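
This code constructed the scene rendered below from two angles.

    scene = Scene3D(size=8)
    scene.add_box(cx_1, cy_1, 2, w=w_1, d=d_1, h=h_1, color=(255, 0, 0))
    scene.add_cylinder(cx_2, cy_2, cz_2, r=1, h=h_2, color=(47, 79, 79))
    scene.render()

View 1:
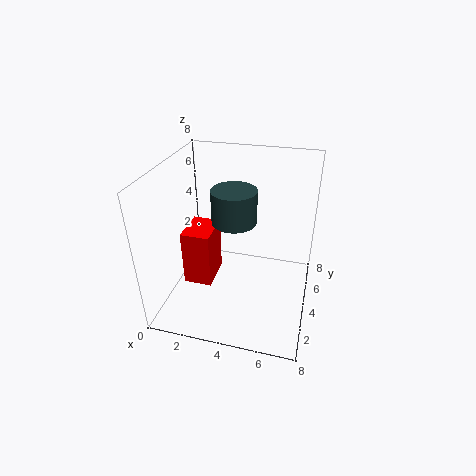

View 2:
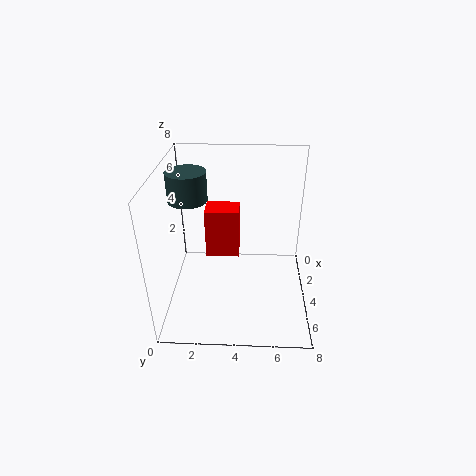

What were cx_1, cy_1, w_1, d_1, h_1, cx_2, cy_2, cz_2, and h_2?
cx_1 = 1.5; cy_1 = 2; w_1 = 1.5; d_1 = 2; h_1 = 3; cx_2 = 4.5; cy_2 = 1.5; cz_2 = 6.5; h_2 = 1.5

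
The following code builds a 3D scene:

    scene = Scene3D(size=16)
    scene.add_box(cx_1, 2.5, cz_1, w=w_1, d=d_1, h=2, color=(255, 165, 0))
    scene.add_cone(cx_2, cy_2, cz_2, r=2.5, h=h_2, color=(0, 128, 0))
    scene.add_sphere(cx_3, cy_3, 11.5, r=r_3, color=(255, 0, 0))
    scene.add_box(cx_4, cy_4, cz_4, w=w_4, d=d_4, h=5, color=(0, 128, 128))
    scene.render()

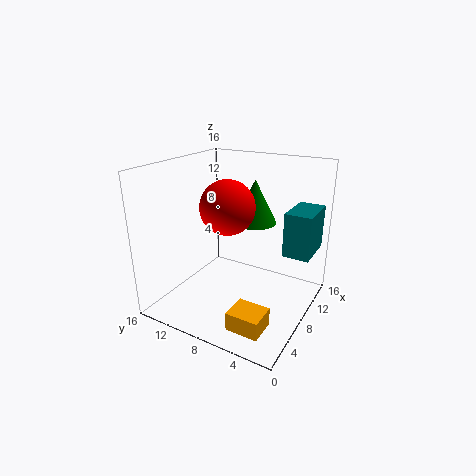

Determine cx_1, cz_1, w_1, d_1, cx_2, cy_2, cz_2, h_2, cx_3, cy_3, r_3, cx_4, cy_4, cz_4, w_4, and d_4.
cx_1 = 2
cz_1 = 0.5
w_1 = 3
d_1 = 3.5
cx_2 = 11
cy_2 = 7.5
cz_2 = 9
h_2 = 5
cx_3 = 7.5
cy_3 = 9
r_3 = 3
cx_4 = 10
cy_4 = 0.5
cz_4 = 6
w_4 = 5
d_4 = 3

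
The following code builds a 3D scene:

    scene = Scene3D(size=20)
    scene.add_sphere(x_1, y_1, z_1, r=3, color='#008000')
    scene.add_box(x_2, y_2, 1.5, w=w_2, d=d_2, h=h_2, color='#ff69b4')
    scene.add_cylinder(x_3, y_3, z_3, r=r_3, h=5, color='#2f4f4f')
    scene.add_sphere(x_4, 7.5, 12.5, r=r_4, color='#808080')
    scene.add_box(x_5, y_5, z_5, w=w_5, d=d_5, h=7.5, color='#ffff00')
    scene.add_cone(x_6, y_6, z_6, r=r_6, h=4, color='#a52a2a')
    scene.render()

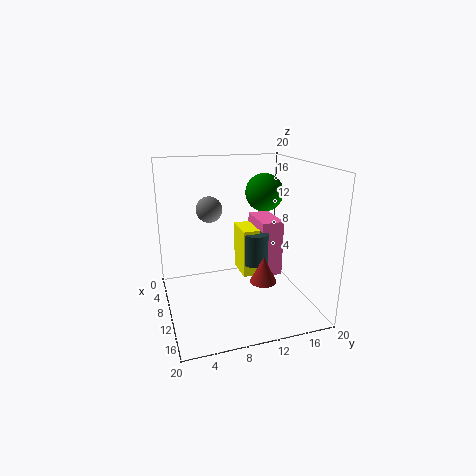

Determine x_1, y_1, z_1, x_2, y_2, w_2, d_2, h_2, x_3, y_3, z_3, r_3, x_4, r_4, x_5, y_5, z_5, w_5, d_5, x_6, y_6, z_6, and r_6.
x_1 = 3.5, y_1 = 16.5, z_1 = 14.5, x_2 = 0.5, y_2 = 15, w_2 = 6.5, d_2 = 3.5, h_2 = 9, x_3 = 6.5, y_3 = 14, z_3 = 4, r_3 = 2, x_4 = 3.5, r_4 = 2, x_5 = 2, y_5 = 12, z_5 = 2, w_5 = 5, d_5 = 2.5, x_6 = 10, y_6 = 14, z_6 = 2.5, r_6 = 2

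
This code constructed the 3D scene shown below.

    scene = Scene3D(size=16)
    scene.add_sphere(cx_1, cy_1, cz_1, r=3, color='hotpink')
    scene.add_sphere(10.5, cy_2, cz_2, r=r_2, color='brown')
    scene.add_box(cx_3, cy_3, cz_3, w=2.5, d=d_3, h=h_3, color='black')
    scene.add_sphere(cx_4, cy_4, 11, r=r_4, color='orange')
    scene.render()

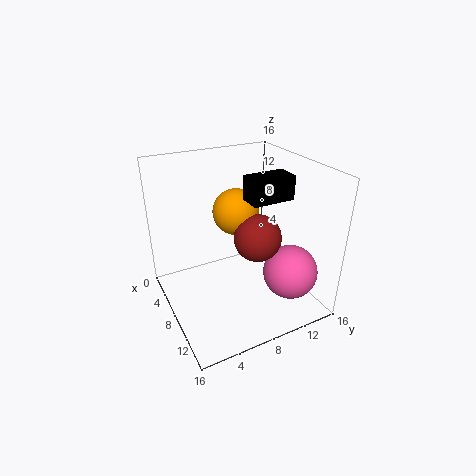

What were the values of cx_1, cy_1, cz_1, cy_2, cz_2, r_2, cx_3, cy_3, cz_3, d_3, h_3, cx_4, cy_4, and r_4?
cx_1 = 12
cy_1 = 12.5
cz_1 = 4.5
cy_2 = 9
cz_2 = 9
r_2 = 2.5
cx_3 = 9
cy_3 = 8
cz_3 = 13
d_3 = 4.5
h_3 = 2.5
cx_4 = 7.5
cy_4 = 8
r_4 = 2.5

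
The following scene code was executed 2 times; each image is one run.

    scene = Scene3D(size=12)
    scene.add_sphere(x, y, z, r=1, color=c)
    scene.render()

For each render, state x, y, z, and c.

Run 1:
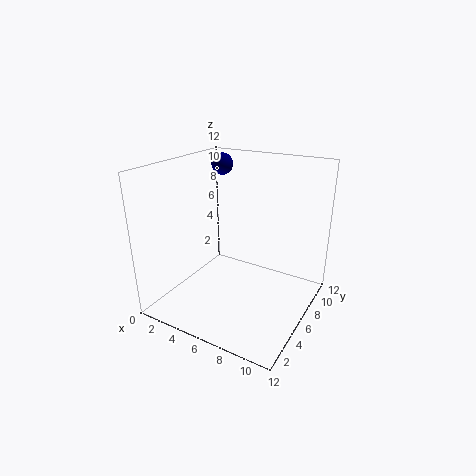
x = 2, y = 10, z = 11, c = 'navy'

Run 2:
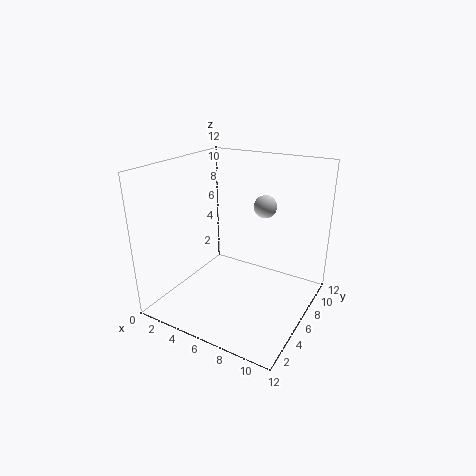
x = 7, y = 9, z = 8, c = 'lightgray'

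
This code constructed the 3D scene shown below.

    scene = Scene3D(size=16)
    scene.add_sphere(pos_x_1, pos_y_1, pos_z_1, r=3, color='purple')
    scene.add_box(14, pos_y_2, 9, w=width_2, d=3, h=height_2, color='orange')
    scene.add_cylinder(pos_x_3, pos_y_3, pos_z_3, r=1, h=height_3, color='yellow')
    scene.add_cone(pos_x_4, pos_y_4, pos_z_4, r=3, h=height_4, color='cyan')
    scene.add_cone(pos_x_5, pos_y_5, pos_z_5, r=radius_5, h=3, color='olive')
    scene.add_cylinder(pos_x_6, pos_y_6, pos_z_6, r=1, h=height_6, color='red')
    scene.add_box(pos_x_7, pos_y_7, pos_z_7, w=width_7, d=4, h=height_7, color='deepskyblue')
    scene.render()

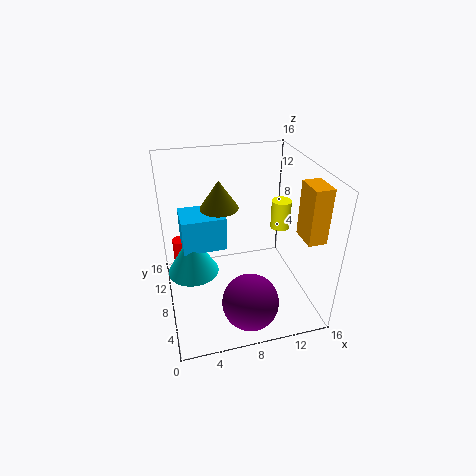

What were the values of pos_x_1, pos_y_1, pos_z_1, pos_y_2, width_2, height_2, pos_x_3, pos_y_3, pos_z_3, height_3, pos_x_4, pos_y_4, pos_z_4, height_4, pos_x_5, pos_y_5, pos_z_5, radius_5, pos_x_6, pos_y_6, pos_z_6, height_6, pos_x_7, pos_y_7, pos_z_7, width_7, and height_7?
pos_x_1 = 8, pos_y_1 = 3, pos_z_1 = 3, pos_y_2 = 3, width_2 = 2, height_2 = 6, pos_x_3 = 12, pos_y_3 = 6, pos_z_3 = 10, height_3 = 3, pos_x_4 = 3, pos_y_4 = 10, pos_z_4 = 3, height_4 = 5, pos_x_5 = 6, pos_y_5 = 8, pos_z_5 = 12, radius_5 = 2, pos_x_6 = 2, pos_y_6 = 14, pos_z_6 = 2, height_6 = 3, pos_x_7 = 2, pos_y_7 = 9, pos_z_7 = 6, width_7 = 5, height_7 = 4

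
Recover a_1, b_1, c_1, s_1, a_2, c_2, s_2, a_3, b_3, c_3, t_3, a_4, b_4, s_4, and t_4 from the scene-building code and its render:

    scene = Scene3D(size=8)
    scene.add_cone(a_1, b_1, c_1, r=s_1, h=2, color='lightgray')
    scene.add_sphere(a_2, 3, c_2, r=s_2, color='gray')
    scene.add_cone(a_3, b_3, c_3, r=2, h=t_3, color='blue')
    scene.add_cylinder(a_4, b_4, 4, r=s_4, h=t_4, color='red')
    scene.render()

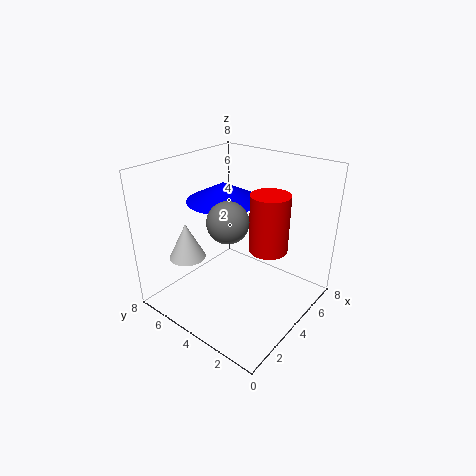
a_1 = 2
b_1 = 6
c_1 = 3
s_1 = 1
a_2 = 2
c_2 = 6
s_2 = 1
a_3 = 4
b_3 = 5
c_3 = 6
t_3 = 1
a_4 = 4
b_4 = 2
s_4 = 1
t_4 = 3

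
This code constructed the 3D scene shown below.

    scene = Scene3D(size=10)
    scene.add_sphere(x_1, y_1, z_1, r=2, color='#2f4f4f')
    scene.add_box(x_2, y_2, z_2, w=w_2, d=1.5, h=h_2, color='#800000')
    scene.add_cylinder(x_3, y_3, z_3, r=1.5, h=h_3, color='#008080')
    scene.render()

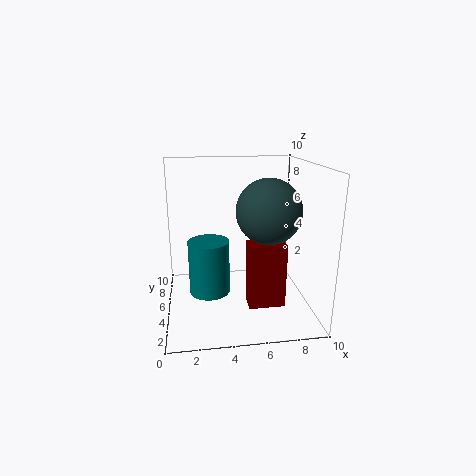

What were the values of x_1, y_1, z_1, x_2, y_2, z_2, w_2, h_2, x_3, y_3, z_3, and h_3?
x_1 = 6.5; y_1 = 2.5; z_1 = 7.5; x_2 = 5.5; y_2 = 3; z_2 = 0.5; w_2 = 2.5; h_2 = 4.5; x_3 = 3; y_3 = 6; z_3 = 0.5; h_3 = 4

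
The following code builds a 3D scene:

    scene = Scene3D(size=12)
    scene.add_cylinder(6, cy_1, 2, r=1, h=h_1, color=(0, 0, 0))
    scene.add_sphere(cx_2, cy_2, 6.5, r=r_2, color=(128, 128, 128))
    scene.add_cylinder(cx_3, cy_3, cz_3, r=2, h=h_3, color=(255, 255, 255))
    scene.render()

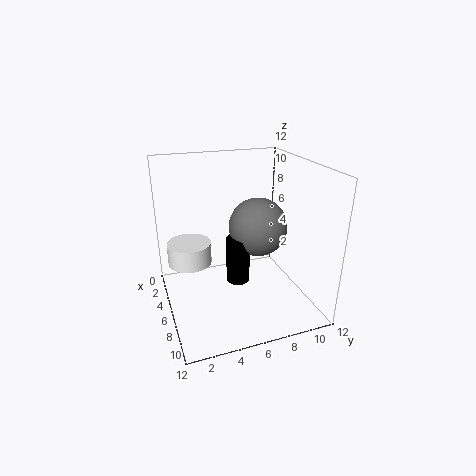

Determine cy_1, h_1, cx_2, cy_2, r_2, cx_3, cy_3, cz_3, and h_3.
cy_1 = 6; h_1 = 4; cx_2 = 5.5; cy_2 = 8; r_2 = 2.5; cx_3 = 2.5; cy_3 = 2.5; cz_3 = 2.5; h_3 = 2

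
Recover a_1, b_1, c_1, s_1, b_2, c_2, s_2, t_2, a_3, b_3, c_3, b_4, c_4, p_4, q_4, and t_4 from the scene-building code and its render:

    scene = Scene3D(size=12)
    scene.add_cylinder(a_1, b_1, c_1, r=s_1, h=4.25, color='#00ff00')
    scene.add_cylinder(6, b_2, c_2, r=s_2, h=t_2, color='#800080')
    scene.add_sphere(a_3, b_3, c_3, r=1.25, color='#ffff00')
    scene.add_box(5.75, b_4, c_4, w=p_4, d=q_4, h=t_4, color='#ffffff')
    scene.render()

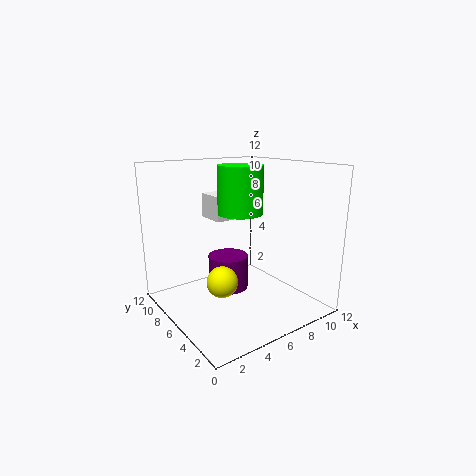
a_1 = 7.5, b_1 = 7.75, c_1 = 7.5, s_1 = 2, b_2 = 7.5, c_2 = 1, s_2 = 1.75, t_2 = 3, a_3 = 3.75, b_3 = 5, c_3 = 3, b_4 = 8.75, c_4 = 6.75, p_4 = 3, q_4 = 2.75, t_4 = 2.25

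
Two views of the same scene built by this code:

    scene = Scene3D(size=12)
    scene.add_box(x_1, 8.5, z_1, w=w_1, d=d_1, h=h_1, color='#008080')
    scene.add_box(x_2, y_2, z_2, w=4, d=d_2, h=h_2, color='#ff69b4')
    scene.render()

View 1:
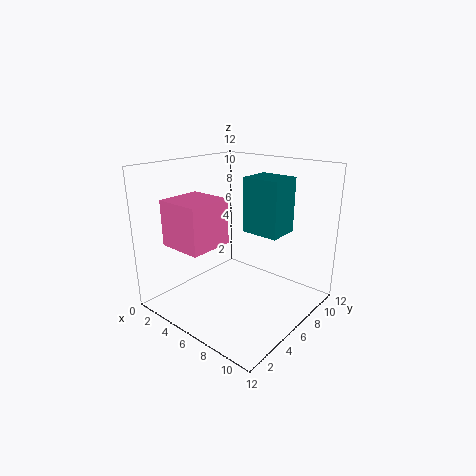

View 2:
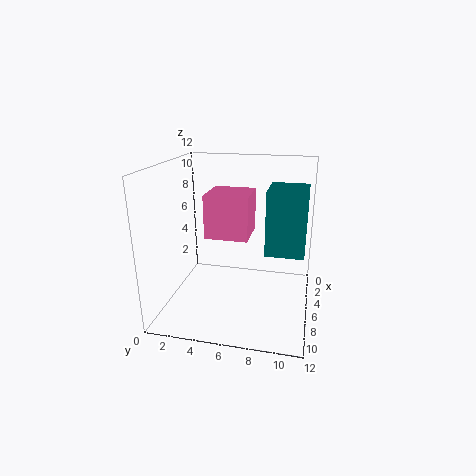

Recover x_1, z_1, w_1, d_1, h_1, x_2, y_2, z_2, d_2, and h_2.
x_1 = 4.5; z_1 = 5.5; w_1 = 3.5; d_1 = 3; h_1 = 5; x_2 = 0.5; y_2 = 2.5; z_2 = 5; d_2 = 4; h_2 = 4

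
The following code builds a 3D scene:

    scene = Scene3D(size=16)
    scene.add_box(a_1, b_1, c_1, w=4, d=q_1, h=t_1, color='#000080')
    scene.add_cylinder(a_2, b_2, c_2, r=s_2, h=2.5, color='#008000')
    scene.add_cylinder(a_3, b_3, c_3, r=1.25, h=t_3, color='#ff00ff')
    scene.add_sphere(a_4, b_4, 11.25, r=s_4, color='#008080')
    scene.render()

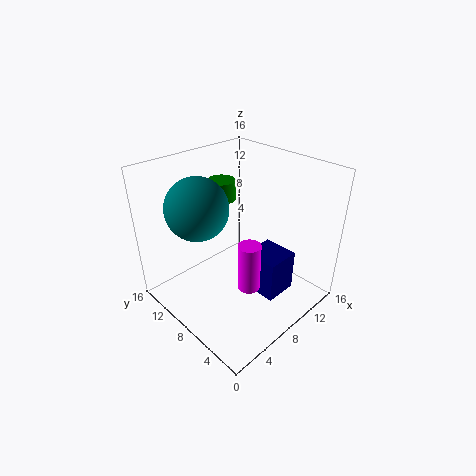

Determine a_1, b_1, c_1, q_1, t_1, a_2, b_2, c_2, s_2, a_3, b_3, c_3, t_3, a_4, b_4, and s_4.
a_1 = 9.5
b_1 = 4
c_1 = 0.25
q_1 = 4.25
t_1 = 5
a_2 = 11
b_2 = 14
c_2 = 9.75
s_2 = 1.75
a_3 = 7.25
b_3 = 5.5
c_3 = 3
t_3 = 5.5
a_4 = 5.25
b_4 = 11.5
s_4 = 3.5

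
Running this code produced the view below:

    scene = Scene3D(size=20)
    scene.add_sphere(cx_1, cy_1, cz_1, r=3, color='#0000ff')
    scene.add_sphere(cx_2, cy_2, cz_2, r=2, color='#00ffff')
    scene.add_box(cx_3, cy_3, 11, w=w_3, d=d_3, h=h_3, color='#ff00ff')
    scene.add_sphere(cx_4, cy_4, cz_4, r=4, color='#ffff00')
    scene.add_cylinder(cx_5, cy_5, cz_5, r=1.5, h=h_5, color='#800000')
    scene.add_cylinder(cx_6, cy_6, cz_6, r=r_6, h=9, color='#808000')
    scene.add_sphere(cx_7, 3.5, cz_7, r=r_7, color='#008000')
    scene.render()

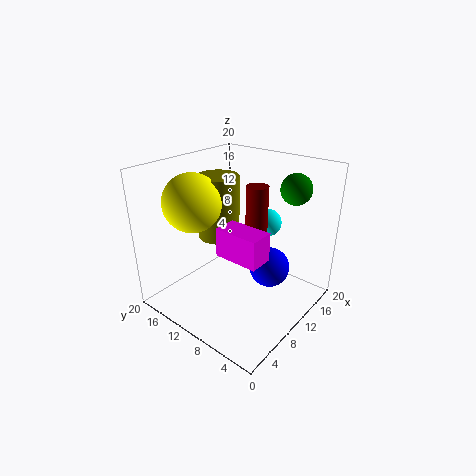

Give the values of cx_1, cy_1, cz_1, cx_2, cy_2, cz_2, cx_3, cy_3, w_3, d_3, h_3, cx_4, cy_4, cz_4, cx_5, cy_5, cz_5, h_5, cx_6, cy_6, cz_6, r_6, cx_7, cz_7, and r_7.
cx_1 = 14.5; cy_1 = 7.5; cz_1 = 4; cx_2 = 15; cy_2 = 8.5; cz_2 = 11; cx_3 = 3.5; cy_3 = 2.5; w_3 = 3; d_3 = 5.5; h_3 = 3.5; cx_4 = 6.5; cy_4 = 15; cz_4 = 15; cx_5 = 11.5; cy_5 = 8; cz_5 = 11; h_5 = 6.5; cx_6 = 10.5; cy_6 = 14; cz_6 = 9; r_6 = 3; cx_7 = 13.5; cz_7 = 17.5; r_7 = 2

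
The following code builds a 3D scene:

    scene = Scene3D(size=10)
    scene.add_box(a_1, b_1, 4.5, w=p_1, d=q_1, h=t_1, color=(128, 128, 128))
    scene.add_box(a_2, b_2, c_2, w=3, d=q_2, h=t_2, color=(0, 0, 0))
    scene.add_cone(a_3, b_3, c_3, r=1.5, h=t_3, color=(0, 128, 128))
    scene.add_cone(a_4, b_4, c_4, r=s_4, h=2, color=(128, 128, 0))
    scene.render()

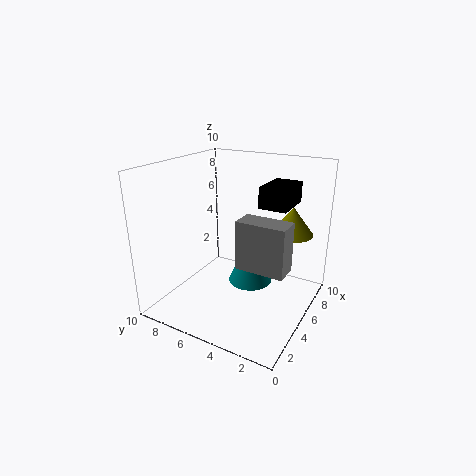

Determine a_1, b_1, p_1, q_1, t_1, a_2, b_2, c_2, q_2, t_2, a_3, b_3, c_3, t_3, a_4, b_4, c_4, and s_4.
a_1 = 2, b_1 = 0.5, p_1 = 1.5, q_1 = 3, t_1 = 3, a_2 = 6, b_2 = 2, c_2 = 7, q_2 = 2, t_2 = 1.5, a_3 = 5, b_3 = 4, c_3 = 2, t_3 = 3.5, a_4 = 7.5, b_4 = 2, c_4 = 5, s_4 = 1.5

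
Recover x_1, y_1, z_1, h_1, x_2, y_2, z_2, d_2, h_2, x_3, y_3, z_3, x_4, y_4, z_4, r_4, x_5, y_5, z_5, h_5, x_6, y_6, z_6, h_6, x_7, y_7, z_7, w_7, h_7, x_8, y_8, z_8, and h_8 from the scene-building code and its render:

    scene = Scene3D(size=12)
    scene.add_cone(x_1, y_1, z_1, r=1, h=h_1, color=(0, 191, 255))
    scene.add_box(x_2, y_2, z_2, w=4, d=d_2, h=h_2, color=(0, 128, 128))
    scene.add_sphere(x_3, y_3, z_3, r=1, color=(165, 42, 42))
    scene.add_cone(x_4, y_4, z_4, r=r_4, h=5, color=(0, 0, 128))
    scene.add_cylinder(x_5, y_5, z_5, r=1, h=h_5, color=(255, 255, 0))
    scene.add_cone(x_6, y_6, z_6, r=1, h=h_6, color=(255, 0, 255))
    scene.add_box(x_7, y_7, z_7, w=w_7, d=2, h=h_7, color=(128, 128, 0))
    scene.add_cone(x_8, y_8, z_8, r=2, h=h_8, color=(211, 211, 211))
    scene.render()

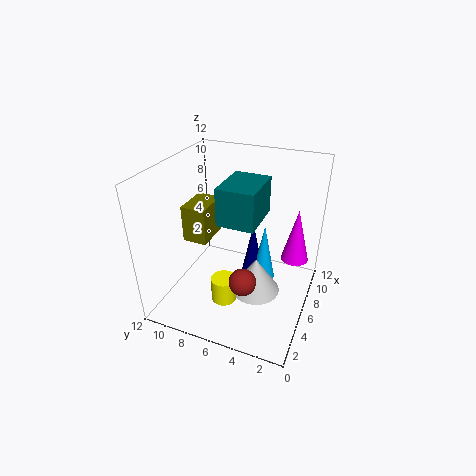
x_1 = 7; y_1 = 4; z_1 = 2; h_1 = 5; x_2 = 4; y_2 = 4; z_2 = 8; d_2 = 3; h_2 = 3; x_3 = 2; y_3 = 4; z_3 = 5; x_4 = 7; y_4 = 5; z_4 = 2; r_4 = 1; x_5 = 3; y_5 = 6; z_5 = 2; h_5 = 2; x_6 = 5; y_6 = 1; z_6 = 6; h_6 = 4; x_7 = 4; y_7 = 8; z_7 = 6; w_7 = 3; h_7 = 3; x_8 = 5; y_8 = 4; z_8 = 2; h_8 = 3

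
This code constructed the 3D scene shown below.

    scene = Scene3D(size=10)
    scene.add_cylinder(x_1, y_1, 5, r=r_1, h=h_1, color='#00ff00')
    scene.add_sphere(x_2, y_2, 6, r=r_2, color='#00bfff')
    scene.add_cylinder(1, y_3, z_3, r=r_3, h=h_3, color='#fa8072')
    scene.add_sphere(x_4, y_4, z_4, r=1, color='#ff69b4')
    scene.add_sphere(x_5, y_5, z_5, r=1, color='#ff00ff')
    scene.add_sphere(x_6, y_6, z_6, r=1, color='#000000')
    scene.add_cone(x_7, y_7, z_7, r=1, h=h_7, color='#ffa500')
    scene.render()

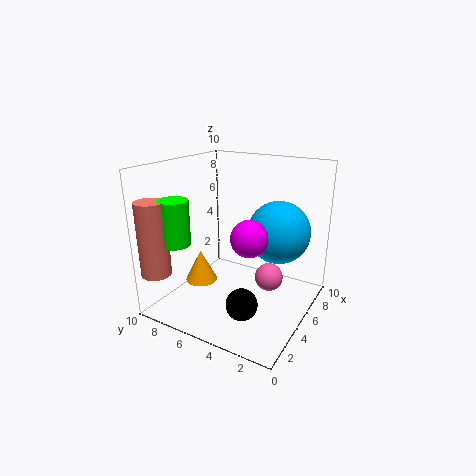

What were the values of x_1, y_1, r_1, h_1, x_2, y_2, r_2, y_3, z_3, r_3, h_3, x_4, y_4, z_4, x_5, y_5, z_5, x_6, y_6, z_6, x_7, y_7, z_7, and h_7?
x_1 = 2, y_1 = 8, r_1 = 1, h_1 = 3, x_2 = 5, y_2 = 2, r_2 = 2, y_3 = 9, z_3 = 3, r_3 = 1, h_3 = 5, x_4 = 6, y_4 = 3, z_4 = 2, x_5 = 1, y_5 = 2, z_5 = 7, x_6 = 2, y_6 = 3, z_6 = 2, x_7 = 2, y_7 = 6, z_7 = 3, h_7 = 2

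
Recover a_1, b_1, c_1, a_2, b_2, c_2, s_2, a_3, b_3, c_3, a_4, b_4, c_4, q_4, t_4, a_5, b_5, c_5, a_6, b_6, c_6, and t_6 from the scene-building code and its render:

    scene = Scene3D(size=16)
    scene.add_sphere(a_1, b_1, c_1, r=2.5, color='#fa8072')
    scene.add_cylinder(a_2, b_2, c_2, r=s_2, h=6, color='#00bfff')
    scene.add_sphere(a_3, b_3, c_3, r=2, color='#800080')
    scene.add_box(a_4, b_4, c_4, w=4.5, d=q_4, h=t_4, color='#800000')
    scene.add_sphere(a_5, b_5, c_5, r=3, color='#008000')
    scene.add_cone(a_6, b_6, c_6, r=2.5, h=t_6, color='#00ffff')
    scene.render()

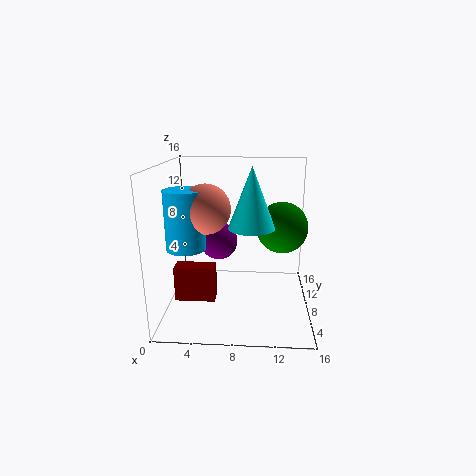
a_1 = 5; b_1 = 5; c_1 = 12; a_2 = 3; b_2 = 4.5; c_2 = 8; s_2 = 2; a_3 = 6; b_3 = 7; c_3 = 8; a_4 = 1; b_4 = 6; c_4 = 1; q_4 = 2; t_4 = 4; a_5 = 13; b_5 = 10.5; c_5 = 8.5; a_6 = 9.5; b_6 = 7; c_6 = 9.5; t_6 = 6.5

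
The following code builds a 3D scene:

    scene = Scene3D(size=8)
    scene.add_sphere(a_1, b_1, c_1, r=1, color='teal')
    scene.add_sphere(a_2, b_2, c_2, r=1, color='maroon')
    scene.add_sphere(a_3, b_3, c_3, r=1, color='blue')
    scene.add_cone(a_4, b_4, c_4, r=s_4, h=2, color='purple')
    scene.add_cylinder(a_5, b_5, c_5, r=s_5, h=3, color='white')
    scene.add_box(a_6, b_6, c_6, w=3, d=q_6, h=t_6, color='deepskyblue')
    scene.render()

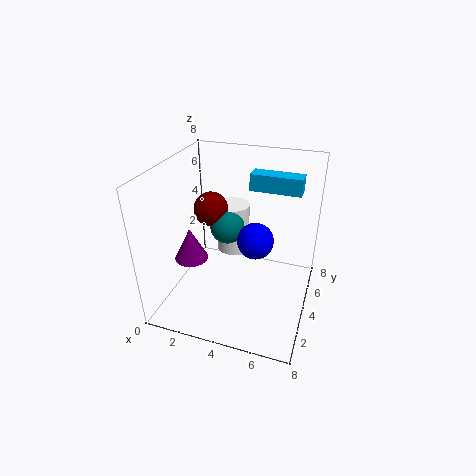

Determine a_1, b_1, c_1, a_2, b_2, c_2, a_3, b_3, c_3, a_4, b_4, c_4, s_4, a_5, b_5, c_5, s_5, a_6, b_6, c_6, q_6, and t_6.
a_1 = 3; b_1 = 5; c_1 = 4; a_2 = 2; b_2 = 5; c_2 = 5; a_3 = 5; b_3 = 4; c_3 = 4; a_4 = 1; b_4 = 4; c_4 = 2; s_4 = 1; a_5 = 3; b_5 = 6; c_5 = 2; s_5 = 1; a_6 = 4; b_6 = 6; c_6 = 6; q_6 = 1; t_6 = 1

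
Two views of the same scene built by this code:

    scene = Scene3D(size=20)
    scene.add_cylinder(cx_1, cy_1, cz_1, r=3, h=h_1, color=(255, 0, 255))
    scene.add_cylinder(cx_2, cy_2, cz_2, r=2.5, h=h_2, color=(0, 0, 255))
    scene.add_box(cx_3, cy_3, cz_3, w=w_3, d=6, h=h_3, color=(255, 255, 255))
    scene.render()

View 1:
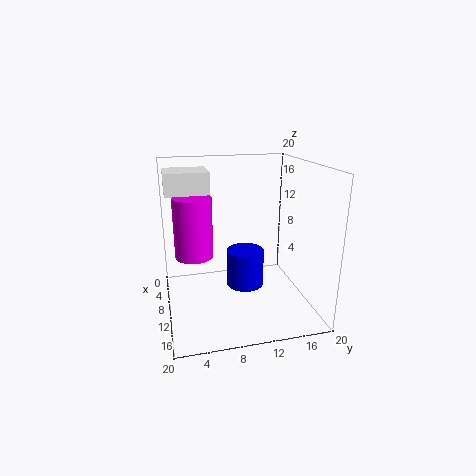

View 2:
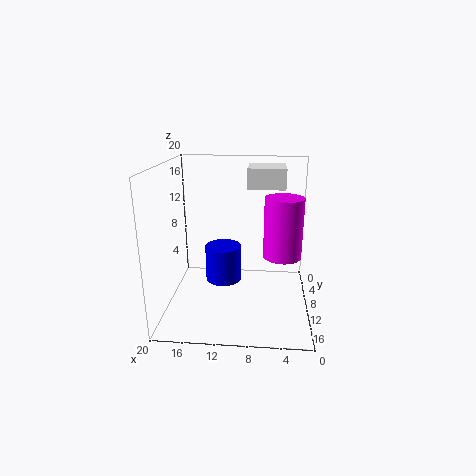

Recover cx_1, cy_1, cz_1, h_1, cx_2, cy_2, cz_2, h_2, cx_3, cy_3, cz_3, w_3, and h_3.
cx_1 = 3.5
cy_1 = 4.5
cz_1 = 5
h_1 = 9.5
cx_2 = 12
cy_2 = 10.5
cz_2 = 4
h_2 = 5
cx_3 = 3.5
cy_3 = 0.5
cz_3 = 16
w_3 = 5.5
h_3 = 3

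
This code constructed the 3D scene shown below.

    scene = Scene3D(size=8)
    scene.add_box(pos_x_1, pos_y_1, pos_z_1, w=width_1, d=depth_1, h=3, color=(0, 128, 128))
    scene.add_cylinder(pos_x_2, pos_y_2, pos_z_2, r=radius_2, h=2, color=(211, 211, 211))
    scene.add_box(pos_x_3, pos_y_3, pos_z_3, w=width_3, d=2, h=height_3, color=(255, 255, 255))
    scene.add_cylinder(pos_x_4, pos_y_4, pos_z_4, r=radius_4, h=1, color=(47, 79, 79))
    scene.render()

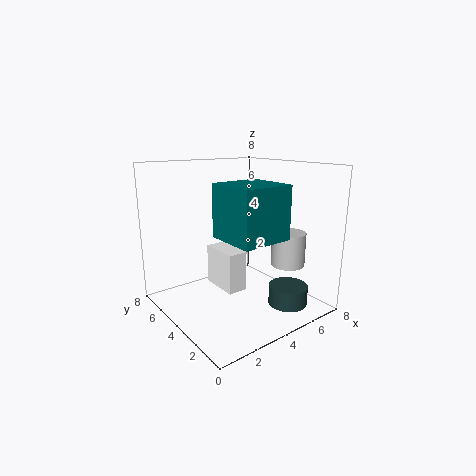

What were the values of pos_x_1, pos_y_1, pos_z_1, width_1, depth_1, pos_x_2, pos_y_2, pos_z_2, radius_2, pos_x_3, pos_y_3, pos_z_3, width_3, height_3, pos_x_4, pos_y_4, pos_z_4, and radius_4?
pos_x_1 = 3
pos_y_1 = 2
pos_z_1 = 4
width_1 = 3
depth_1 = 3
pos_x_2 = 7
pos_y_2 = 3
pos_z_2 = 2
radius_2 = 1
pos_x_3 = 2
pos_y_3 = 2
pos_z_3 = 2
width_3 = 1
height_3 = 2
pos_x_4 = 5
pos_y_4 = 1
pos_z_4 = 1
radius_4 = 1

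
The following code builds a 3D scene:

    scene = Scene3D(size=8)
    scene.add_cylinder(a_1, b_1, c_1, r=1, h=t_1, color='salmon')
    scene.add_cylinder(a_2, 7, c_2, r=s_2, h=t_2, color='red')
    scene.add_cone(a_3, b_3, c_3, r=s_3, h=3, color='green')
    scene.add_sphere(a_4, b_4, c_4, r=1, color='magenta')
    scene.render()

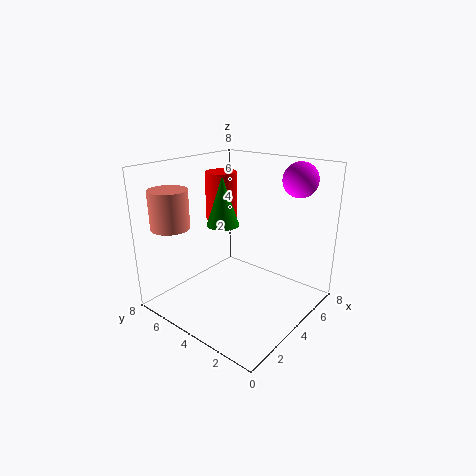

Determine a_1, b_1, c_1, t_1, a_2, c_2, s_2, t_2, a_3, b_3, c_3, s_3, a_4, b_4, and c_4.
a_1 = 1, b_1 = 6, c_1 = 5, t_1 = 2, a_2 = 6, c_2 = 4, s_2 = 1, t_2 = 3, a_3 = 5, b_3 = 6, c_3 = 4, s_3 = 1, a_4 = 7, b_4 = 2, c_4 = 7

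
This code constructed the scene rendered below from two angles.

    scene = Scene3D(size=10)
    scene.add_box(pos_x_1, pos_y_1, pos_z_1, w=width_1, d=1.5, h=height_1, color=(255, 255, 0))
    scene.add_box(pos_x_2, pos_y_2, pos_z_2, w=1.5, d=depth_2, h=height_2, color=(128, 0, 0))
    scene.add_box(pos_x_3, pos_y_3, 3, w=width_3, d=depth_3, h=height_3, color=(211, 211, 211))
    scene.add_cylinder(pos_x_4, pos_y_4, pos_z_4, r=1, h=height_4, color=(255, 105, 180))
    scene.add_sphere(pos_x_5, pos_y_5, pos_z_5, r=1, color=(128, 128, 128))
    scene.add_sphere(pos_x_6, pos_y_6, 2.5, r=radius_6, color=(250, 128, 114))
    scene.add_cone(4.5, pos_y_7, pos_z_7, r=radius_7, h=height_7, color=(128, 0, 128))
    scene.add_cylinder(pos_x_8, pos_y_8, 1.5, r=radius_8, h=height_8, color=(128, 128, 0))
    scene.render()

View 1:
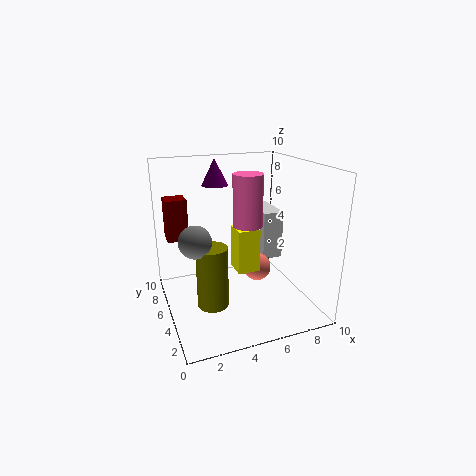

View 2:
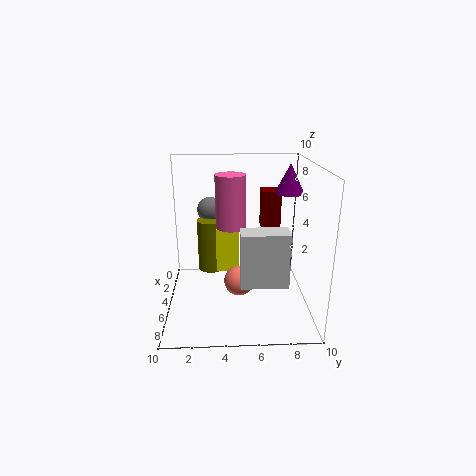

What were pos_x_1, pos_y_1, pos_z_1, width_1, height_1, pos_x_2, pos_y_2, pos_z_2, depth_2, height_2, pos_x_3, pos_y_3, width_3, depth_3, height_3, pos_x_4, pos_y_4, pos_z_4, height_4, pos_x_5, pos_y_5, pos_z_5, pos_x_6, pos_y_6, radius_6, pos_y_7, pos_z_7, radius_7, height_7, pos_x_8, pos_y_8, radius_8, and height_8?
pos_x_1 = 4.5
pos_y_1 = 3.5
pos_z_1 = 3
width_1 = 1.5
height_1 = 3
pos_x_2 = 0.5
pos_y_2 = 7
pos_z_2 = 4.5
depth_2 = 1.5
height_2 = 3
pos_x_3 = 7
pos_y_3 = 5
width_3 = 1.5
depth_3 = 3
height_3 = 3.5
pos_x_4 = 5.5
pos_y_4 = 4.5
pos_z_4 = 6
height_4 = 3.5
pos_x_5 = 1.5
pos_y_5 = 3
pos_z_5 = 6
pos_x_6 = 6.5
pos_y_6 = 5
radius_6 = 1
pos_y_7 = 8.5
pos_z_7 = 8
radius_7 = 1
height_7 = 2
pos_x_8 = 2.5
pos_y_8 = 3
radius_8 = 1
height_8 = 4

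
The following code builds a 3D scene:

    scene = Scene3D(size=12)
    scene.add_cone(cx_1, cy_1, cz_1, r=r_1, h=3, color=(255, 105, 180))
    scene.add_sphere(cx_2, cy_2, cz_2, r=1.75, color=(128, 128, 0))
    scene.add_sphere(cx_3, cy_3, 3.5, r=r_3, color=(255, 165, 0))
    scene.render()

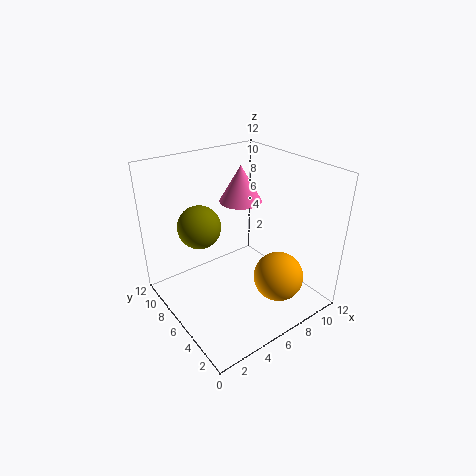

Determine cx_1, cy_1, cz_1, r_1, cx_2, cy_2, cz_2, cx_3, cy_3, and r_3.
cx_1 = 7; cy_1 = 7; cz_1 = 8.75; r_1 = 1.75; cx_2 = 3.25; cy_2 = 7.5; cz_2 = 7.25; cx_3 = 7.5; cy_3 = 2.5; r_3 = 2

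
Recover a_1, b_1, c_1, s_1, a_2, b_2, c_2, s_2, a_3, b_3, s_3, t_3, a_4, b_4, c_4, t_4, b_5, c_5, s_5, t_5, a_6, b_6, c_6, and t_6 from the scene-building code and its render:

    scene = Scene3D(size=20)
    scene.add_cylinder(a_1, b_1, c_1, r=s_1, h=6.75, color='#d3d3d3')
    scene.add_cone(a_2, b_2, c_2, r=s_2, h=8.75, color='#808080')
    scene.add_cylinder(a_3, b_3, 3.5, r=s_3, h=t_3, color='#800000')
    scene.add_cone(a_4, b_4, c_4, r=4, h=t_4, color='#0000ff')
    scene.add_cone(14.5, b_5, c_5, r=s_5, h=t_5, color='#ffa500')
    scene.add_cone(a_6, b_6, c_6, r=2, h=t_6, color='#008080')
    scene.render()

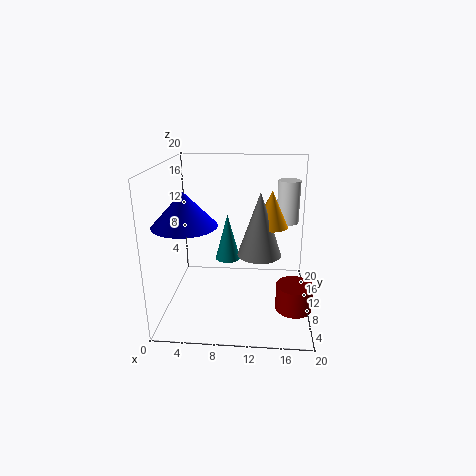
a_1 = 17.25; b_1 = 18; c_1 = 9.75; s_1 = 1.75; a_2 = 13; b_2 = 9.25; c_2 = 8; s_2 = 3; a_3 = 17.5; b_3 = 3.5; s_3 = 2.25; t_3 = 3.25; a_4 = 4; b_4 = 4.75; c_4 = 13.5; t_4 = 4.25; b_5 = 10.25; c_5 = 11.75; s_5 = 2.25; t_5 = 5; a_6 = 7.75; b_6 = 16.5; c_6 = 3.75; t_6 = 7.5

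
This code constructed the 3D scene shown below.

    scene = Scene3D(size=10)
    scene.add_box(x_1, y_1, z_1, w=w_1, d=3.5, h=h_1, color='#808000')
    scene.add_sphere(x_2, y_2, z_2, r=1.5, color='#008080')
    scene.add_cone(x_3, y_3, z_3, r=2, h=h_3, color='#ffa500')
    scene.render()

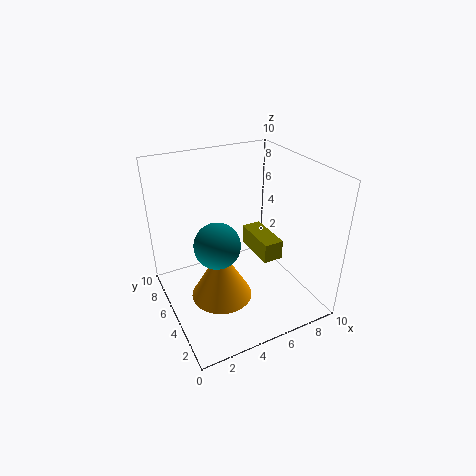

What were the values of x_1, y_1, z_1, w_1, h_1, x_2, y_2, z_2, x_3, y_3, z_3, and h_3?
x_1 = 7; y_1 = 4.5; z_1 = 2.5; w_1 = 1.5; h_1 = 1.5; x_2 = 3; y_2 = 4; z_2 = 5.5; x_3 = 3; y_3 = 3.5; z_3 = 2; h_3 = 3.5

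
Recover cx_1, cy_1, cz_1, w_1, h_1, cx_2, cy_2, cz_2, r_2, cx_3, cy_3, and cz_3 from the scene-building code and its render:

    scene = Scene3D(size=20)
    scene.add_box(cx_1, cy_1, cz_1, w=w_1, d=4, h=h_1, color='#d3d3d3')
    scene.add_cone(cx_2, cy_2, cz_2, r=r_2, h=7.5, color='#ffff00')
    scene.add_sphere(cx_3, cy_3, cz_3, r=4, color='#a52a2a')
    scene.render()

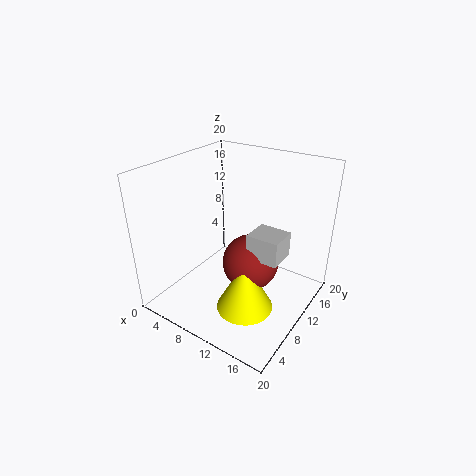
cx_1 = 12
cy_1 = 9
cz_1 = 8
w_1 = 4.5
h_1 = 3.5
cx_2 = 12.5
cy_2 = 8
cz_2 = 0.5
r_2 = 4
cx_3 = 11.5
cy_3 = 11
cz_3 = 6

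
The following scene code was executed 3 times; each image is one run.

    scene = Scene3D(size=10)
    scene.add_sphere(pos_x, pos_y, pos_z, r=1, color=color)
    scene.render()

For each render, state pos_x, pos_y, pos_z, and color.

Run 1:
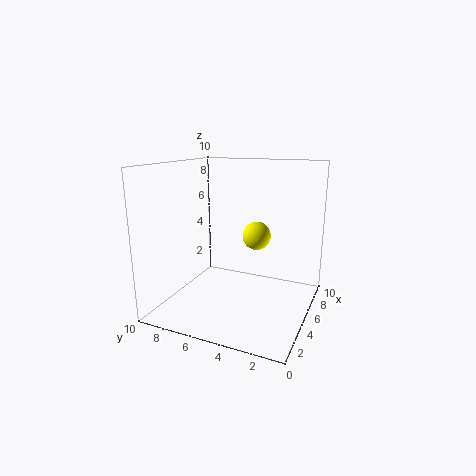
pos_x = 6; pos_y = 4; pos_z = 5; color = 'yellow'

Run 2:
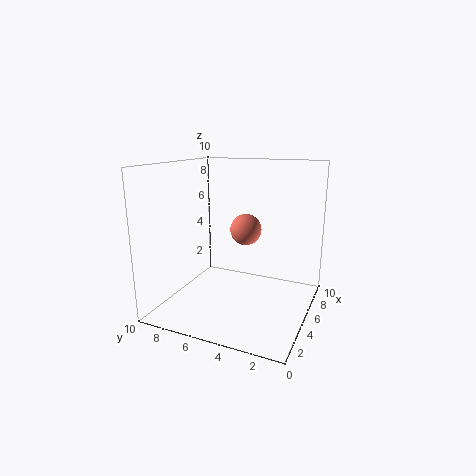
pos_x = 4; pos_y = 4; pos_z = 6; color = 'salmon'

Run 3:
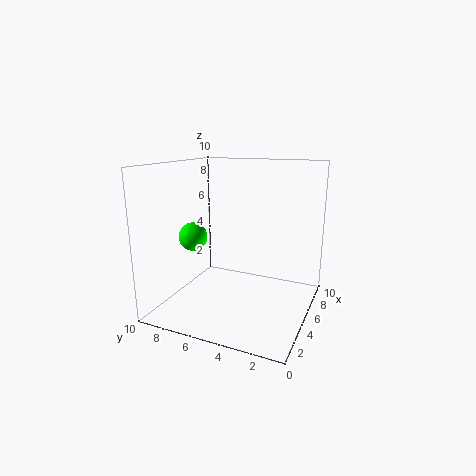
pos_x = 4; pos_y = 8; pos_z = 5; color = 'lime'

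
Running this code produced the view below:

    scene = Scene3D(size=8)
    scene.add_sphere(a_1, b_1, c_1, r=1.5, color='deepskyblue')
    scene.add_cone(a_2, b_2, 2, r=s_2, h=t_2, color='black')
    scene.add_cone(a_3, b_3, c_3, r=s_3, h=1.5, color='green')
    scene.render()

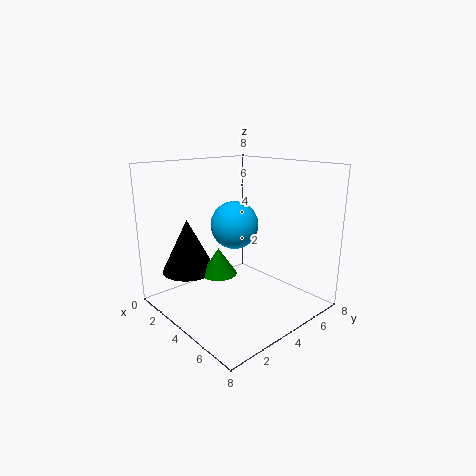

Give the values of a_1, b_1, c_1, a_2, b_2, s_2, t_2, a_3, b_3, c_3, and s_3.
a_1 = 2, b_1 = 5.5, c_1 = 4, a_2 = 2, b_2 = 2, s_2 = 1.5, t_2 = 3, a_3 = 3.5, b_3 = 3, c_3 = 2, s_3 = 1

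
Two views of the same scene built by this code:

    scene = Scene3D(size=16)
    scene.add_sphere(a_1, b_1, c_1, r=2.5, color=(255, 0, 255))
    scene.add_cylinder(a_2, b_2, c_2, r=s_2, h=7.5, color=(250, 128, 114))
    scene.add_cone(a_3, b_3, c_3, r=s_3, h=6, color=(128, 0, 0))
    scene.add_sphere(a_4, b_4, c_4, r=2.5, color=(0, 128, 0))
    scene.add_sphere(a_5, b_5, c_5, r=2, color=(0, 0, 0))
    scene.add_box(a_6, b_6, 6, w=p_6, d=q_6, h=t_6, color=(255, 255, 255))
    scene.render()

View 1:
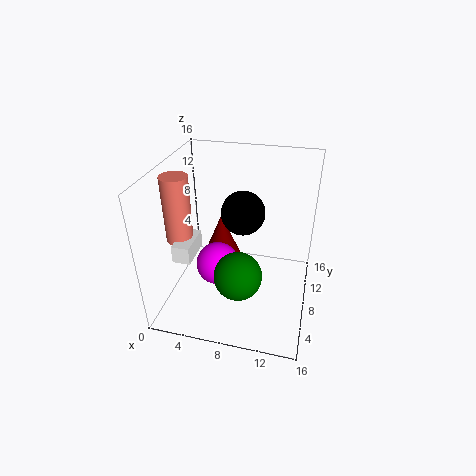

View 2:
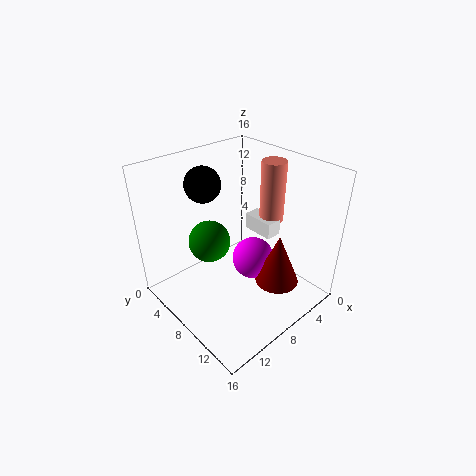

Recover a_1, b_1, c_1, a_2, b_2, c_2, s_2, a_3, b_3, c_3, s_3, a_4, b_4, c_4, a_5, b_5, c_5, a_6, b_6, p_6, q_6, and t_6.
a_1 = 5.5
b_1 = 8
c_1 = 4
a_2 = 1.5
b_2 = 7
c_2 = 7.5
s_2 = 1.5
a_3 = 5
b_3 = 11.5
c_3 = 2.5
s_3 = 2.5
a_4 = 9
b_4 = 4
c_4 = 6
a_5 = 9.5
b_5 = 4
c_5 = 13.5
a_6 = 1.5
b_6 = 4.5
p_6 = 2
q_6 = 4
t_6 = 2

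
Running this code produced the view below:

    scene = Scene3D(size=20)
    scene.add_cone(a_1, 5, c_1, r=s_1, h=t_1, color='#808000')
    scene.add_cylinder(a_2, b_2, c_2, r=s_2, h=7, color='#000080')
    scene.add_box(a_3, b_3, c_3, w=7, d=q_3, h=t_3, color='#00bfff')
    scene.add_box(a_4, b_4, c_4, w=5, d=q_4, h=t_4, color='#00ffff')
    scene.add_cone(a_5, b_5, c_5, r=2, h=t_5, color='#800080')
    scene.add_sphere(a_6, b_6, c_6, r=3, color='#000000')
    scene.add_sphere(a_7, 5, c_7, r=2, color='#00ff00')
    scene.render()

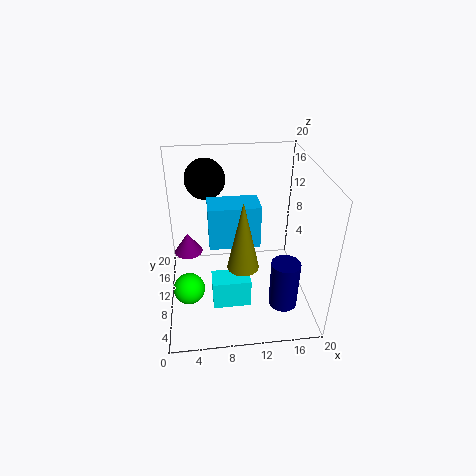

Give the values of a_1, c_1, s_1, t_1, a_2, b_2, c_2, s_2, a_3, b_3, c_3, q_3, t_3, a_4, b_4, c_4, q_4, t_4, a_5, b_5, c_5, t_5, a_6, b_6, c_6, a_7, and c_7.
a_1 = 10, c_1 = 9, s_1 = 2, t_1 = 9, a_2 = 16, b_2 = 6, c_2 = 1, s_2 = 2, a_3 = 6, b_3 = 9, c_3 = 9, q_3 = 4, t_3 = 6, a_4 = 6, b_4 = 4, c_4 = 3, q_4 = 3, t_4 = 4, a_5 = 3, b_5 = 12, c_5 = 7, t_5 = 3, a_6 = 6, b_6 = 17, c_6 = 16, a_7 = 3, c_7 = 6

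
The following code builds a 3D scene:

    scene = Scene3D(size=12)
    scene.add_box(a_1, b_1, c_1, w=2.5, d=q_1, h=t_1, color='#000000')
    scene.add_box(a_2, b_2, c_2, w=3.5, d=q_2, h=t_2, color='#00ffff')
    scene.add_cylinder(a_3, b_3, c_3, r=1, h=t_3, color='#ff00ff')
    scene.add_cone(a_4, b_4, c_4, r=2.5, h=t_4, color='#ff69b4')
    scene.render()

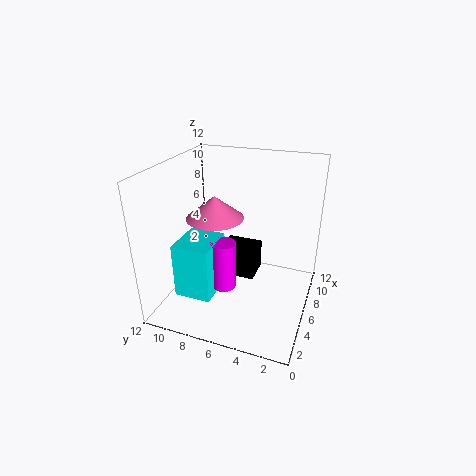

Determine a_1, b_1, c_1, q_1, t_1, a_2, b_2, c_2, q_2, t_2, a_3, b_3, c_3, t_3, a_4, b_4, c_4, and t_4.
a_1 = 5.5, b_1 = 4.5, c_1 = 2.5, q_1 = 3, t_1 = 2.5, a_2 = 2, b_2 = 7, c_2 = 2, q_2 = 3, t_2 = 4.5, a_3 = 4, b_3 = 6.5, c_3 = 2.5, t_3 = 4, a_4 = 7, b_4 = 8.5, c_4 = 7, t_4 = 2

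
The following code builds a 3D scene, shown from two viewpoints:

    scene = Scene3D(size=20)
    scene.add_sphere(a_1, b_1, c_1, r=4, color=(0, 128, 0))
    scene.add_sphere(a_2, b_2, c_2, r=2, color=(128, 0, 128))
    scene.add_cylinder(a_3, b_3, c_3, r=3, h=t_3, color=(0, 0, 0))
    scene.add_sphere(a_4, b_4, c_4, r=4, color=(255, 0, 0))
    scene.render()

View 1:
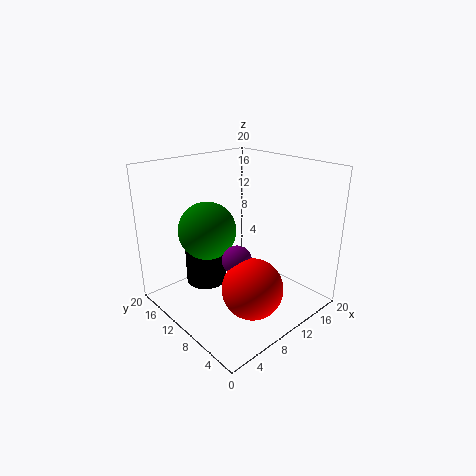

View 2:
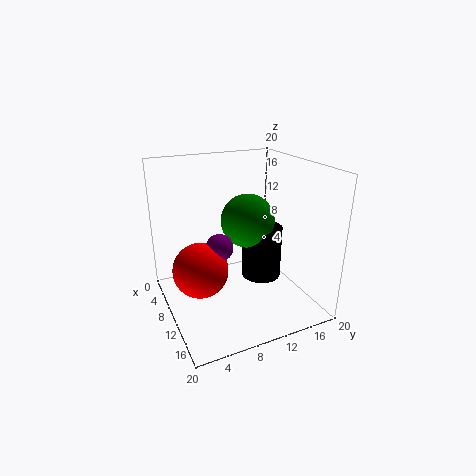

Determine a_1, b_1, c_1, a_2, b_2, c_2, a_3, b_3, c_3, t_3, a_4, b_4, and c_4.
a_1 = 7, b_1 = 13, c_1 = 11, a_2 = 8, b_2 = 8, c_2 = 8, a_3 = 8, b_3 = 15, c_3 = 2, t_3 = 8, a_4 = 8, b_4 = 5, c_4 = 5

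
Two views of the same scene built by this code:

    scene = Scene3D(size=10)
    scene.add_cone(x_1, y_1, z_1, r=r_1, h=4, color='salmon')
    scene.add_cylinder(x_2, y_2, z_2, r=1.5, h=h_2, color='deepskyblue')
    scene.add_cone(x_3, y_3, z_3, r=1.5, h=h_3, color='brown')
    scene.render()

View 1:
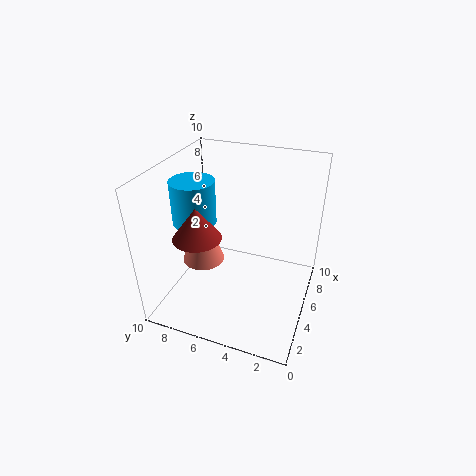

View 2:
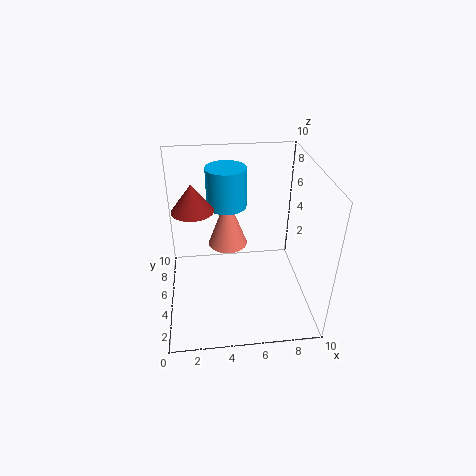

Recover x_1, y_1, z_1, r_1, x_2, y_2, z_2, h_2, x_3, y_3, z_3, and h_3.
x_1 = 4.5; y_1 = 7.5; z_1 = 3; r_1 = 1.5; x_2 = 4.5; y_2 = 8; z_2 = 6; h_2 = 3; x_3 = 2; y_3 = 6.5; z_3 = 6.5; h_3 = 2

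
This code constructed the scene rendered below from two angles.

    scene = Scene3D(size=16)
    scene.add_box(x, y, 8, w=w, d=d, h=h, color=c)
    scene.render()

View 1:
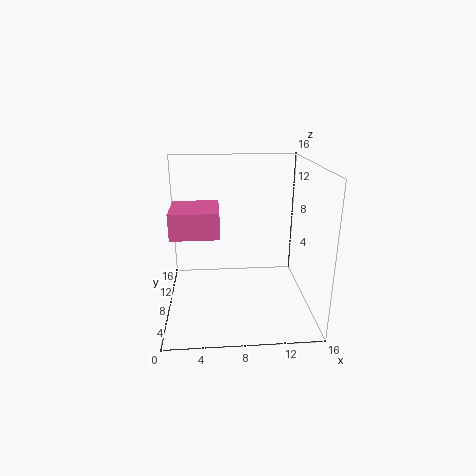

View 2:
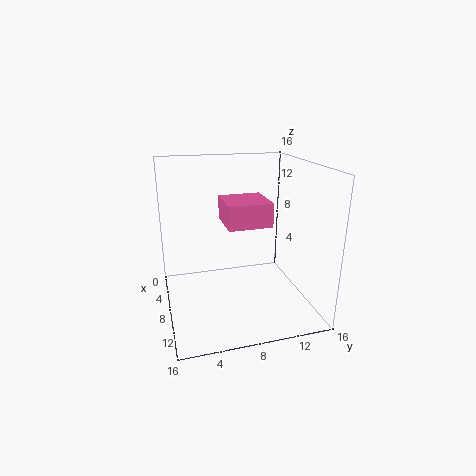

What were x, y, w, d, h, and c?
x = 0.5, y = 7.5, w = 5.5, d = 5.5, h = 3, c = 'hotpink'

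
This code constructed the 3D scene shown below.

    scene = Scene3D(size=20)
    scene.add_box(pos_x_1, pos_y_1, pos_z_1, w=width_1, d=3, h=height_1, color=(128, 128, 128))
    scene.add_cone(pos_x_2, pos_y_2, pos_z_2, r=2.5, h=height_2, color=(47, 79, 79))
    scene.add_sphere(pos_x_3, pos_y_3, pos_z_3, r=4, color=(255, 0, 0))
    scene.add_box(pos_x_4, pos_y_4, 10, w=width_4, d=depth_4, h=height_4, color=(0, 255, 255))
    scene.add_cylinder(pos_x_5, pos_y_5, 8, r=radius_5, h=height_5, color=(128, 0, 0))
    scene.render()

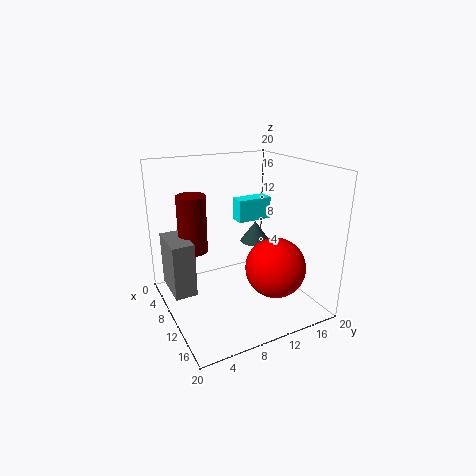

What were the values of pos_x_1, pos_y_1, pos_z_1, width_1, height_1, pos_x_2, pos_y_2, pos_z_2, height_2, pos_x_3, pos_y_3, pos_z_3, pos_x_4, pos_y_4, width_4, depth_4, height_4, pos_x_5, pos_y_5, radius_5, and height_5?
pos_x_1 = 4.5; pos_y_1 = 0.5; pos_z_1 = 3; width_1 = 6; height_1 = 7.5; pos_x_2 = 3; pos_y_2 = 17; pos_z_2 = 5.5; height_2 = 3.5; pos_x_3 = 15; pos_y_3 = 13; pos_z_3 = 7; pos_x_4 = 2.5; pos_y_4 = 13; width_4 = 2.5; depth_4 = 5.5; height_4 = 3.5; pos_x_5 = 7; pos_y_5 = 4.5; radius_5 = 2; height_5 = 8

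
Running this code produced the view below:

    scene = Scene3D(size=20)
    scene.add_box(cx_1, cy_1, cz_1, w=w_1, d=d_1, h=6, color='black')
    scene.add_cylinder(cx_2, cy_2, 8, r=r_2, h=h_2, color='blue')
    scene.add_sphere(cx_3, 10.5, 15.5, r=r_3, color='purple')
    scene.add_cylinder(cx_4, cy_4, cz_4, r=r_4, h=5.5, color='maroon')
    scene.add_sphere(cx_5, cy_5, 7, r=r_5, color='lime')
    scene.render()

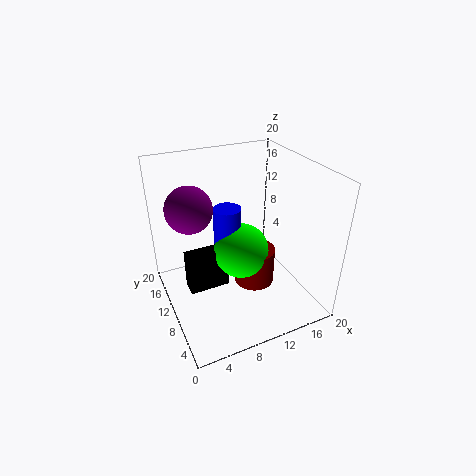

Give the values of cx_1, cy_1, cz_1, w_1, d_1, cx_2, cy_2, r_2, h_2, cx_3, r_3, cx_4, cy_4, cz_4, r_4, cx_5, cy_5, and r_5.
cx_1 = 3
cy_1 = 11
cz_1 = 1.5
w_1 = 6
d_1 = 2.5
cx_2 = 9.5
cy_2 = 12.5
r_2 = 2
h_2 = 5.5
cx_3 = 3.5
r_3 = 3
cx_4 = 13
cy_4 = 10.5
cz_4 = 1.5
r_4 = 3
cx_5 = 11
cy_5 = 11
r_5 = 4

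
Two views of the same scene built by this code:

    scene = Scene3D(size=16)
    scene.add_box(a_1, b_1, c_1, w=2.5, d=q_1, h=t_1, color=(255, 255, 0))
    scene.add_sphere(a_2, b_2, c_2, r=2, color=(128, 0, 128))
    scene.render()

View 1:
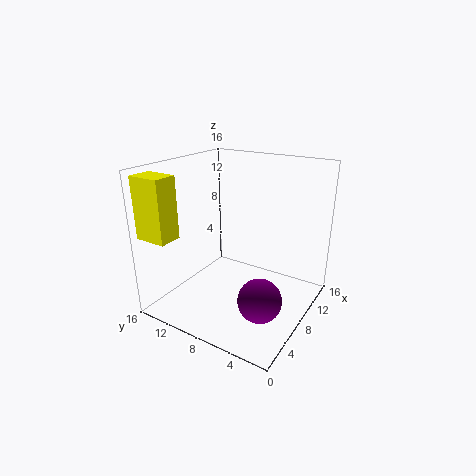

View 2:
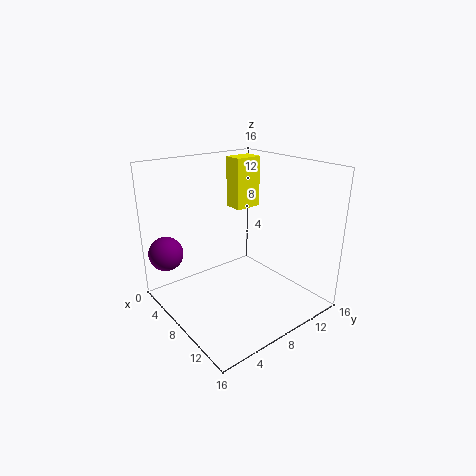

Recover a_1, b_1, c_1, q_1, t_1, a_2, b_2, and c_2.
a_1 = 0.5
b_1 = 12
c_1 = 9
q_1 = 3.5
t_1 = 6.5
a_2 = 2
b_2 = 2
c_2 = 5.5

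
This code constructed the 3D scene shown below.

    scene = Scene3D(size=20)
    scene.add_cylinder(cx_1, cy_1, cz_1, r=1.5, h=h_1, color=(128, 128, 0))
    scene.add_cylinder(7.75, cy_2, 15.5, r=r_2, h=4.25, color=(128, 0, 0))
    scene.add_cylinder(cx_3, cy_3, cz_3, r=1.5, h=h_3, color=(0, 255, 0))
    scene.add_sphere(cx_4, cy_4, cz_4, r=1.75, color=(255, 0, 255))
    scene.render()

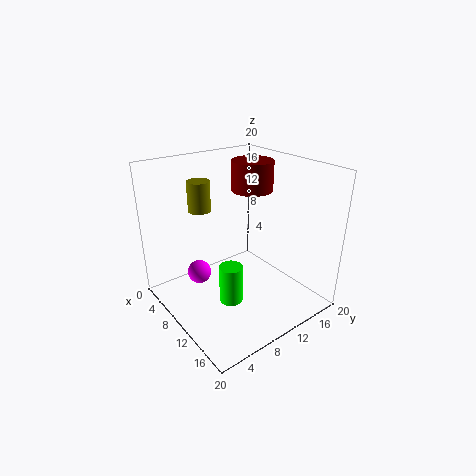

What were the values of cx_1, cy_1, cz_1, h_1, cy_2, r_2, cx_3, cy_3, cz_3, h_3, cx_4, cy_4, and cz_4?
cx_1 = 7.25; cy_1 = 5.75; cz_1 = 14.25; h_1 = 4; cy_2 = 14.25; r_2 = 3; cx_3 = 13.75; cy_3 = 6; cz_3 = 3.75; h_3 = 5; cx_4 = 5.25; cy_4 = 6.25; cz_4 = 3.5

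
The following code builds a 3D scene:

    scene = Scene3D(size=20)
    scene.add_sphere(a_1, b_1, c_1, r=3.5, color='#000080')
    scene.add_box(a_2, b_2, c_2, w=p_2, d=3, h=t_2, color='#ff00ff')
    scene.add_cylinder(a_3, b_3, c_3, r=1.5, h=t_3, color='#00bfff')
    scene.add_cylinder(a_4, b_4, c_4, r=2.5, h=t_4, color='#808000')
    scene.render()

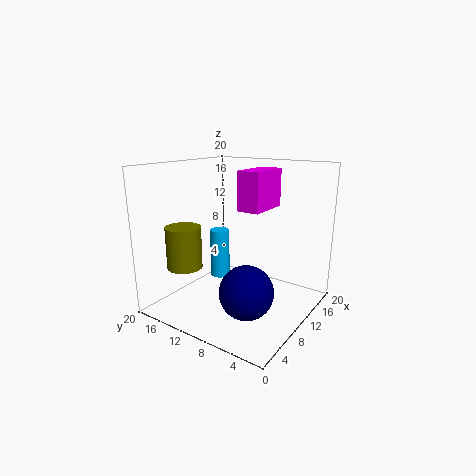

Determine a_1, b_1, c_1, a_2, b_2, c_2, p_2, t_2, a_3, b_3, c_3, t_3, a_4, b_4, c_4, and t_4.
a_1 = 6
b_1 = 6
c_1 = 4.5
a_2 = 7.5
b_2 = 5.5
c_2 = 14.5
p_2 = 6
t_2 = 5
a_3 = 13
b_3 = 15.5
c_3 = 2
t_3 = 7.5
a_4 = 6
b_4 = 16.5
c_4 = 5.5
t_4 = 6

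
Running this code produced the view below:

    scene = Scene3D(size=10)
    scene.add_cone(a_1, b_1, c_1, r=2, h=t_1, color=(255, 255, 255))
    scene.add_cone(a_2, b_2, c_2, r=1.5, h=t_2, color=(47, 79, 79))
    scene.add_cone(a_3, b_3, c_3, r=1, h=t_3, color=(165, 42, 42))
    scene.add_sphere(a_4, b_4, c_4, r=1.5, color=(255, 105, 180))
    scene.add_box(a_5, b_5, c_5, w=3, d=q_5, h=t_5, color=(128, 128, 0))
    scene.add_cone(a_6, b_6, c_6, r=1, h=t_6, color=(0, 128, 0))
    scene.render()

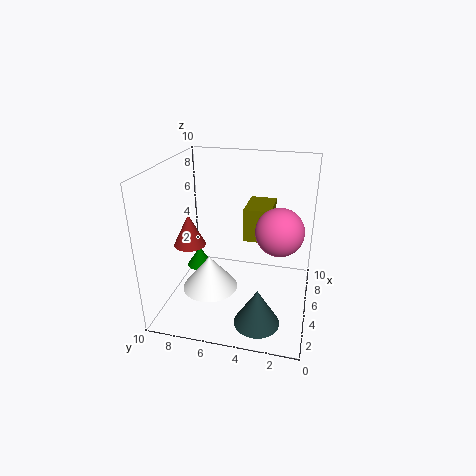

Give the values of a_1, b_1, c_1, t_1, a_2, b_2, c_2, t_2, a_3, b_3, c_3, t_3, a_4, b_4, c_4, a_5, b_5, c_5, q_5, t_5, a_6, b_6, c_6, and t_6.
a_1 = 4.5, b_1 = 7, c_1 = 1, t_1 = 2.5, a_2 = 2, b_2 = 3, c_2 = 0.5, t_2 = 2.5, a_3 = 2.5, b_3 = 7.5, c_3 = 5.5, t_3 = 2, a_4 = 3.5, b_4 = 2, c_4 = 6.5, a_5 = 6.5, b_5 = 3, c_5 = 4, q_5 = 2, t_5 = 2.5, a_6 = 6.5, b_6 = 8.5, c_6 = 1.5, t_6 = 1.5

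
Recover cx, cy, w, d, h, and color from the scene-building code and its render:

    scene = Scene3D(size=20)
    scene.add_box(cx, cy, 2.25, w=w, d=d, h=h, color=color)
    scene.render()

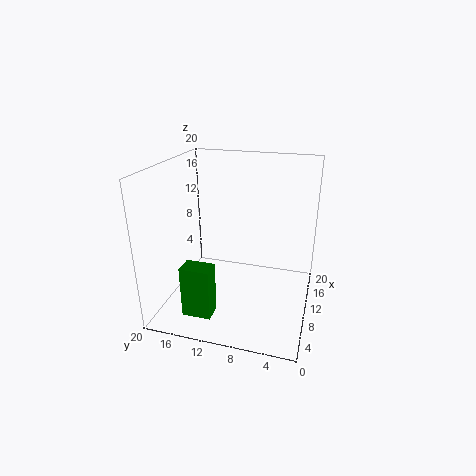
cx = 1.5
cy = 11.25
w = 2.5
d = 3.75
h = 6.75
color = 'green'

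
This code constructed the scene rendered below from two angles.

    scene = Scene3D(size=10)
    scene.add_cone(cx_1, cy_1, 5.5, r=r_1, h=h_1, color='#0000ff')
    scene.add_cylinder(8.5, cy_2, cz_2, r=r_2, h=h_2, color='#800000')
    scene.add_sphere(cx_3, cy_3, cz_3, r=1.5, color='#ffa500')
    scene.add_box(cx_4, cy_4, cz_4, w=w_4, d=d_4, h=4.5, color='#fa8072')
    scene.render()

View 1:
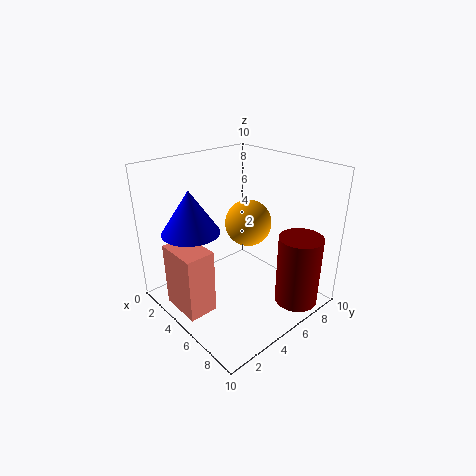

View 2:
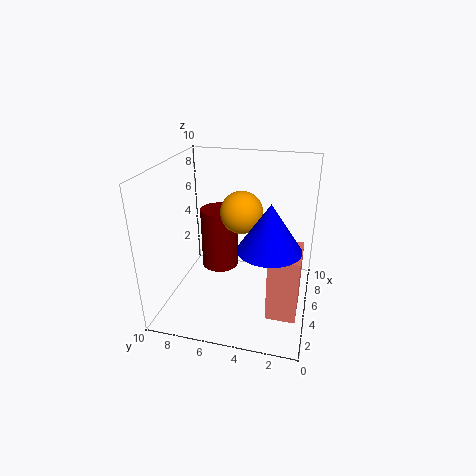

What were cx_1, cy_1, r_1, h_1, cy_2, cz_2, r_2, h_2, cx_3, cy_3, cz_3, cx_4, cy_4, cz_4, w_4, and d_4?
cx_1 = 3
cy_1 = 2.5
r_1 = 2
h_1 = 3
cy_2 = 7.5
cz_2 = 0.5
r_2 = 1.5
h_2 = 5
cx_3 = 6
cy_3 = 5
cz_3 = 6.5
cx_4 = 2.5
cy_4 = 0.5
cz_4 = 0.5
w_4 = 3
d_4 = 2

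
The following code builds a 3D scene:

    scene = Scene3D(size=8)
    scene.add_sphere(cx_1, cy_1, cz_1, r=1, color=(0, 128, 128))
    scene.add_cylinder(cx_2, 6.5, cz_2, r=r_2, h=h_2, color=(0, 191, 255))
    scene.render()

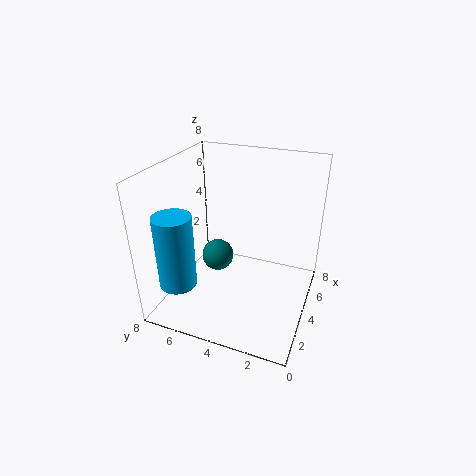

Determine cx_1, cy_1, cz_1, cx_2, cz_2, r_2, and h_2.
cx_1 = 5.5, cy_1 = 6, cz_1 = 1.5, cx_2 = 1.5, cz_2 = 2, r_2 = 1, h_2 = 4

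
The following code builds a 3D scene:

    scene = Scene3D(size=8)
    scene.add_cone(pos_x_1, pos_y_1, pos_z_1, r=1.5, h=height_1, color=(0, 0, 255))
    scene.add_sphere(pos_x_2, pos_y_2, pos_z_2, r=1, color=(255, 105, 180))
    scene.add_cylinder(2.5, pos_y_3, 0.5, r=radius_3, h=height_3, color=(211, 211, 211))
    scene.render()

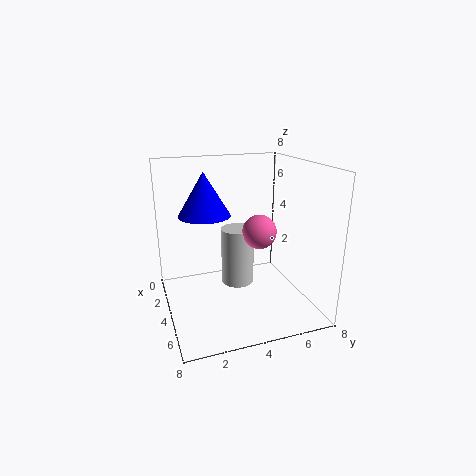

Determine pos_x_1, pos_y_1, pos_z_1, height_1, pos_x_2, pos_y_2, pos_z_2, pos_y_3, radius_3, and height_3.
pos_x_1 = 2.5, pos_y_1 = 2.5, pos_z_1 = 5, height_1 = 2.5, pos_x_2 = 3.5, pos_y_2 = 5.5, pos_z_2 = 4, pos_y_3 = 4.5, radius_3 = 1, height_3 = 3.5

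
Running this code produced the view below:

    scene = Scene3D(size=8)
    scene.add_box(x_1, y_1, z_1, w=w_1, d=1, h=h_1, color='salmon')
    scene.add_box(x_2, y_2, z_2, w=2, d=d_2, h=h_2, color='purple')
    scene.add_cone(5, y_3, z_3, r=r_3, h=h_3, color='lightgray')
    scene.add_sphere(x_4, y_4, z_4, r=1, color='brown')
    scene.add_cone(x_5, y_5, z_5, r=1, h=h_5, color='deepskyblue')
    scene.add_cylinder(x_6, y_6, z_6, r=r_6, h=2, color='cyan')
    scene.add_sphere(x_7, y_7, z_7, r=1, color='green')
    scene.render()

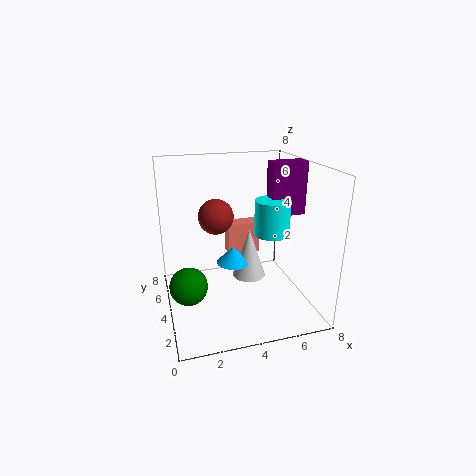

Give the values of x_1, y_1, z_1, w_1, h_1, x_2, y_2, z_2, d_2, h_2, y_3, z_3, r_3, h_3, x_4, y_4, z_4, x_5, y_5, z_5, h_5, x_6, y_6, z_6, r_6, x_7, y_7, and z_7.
x_1 = 4, y_1 = 6, z_1 = 2, w_1 = 2, h_1 = 2, x_2 = 6, y_2 = 4, z_2 = 5, d_2 = 1, h_2 = 3, y_3 = 5, z_3 = 1, r_3 = 1, h_3 = 3, x_4 = 3, y_4 = 5, z_4 = 5, x_5 = 4, y_5 = 5, z_5 = 2, h_5 = 1, x_6 = 6, y_6 = 4, z_6 = 4, r_6 = 1, x_7 = 1, y_7 = 3, z_7 = 2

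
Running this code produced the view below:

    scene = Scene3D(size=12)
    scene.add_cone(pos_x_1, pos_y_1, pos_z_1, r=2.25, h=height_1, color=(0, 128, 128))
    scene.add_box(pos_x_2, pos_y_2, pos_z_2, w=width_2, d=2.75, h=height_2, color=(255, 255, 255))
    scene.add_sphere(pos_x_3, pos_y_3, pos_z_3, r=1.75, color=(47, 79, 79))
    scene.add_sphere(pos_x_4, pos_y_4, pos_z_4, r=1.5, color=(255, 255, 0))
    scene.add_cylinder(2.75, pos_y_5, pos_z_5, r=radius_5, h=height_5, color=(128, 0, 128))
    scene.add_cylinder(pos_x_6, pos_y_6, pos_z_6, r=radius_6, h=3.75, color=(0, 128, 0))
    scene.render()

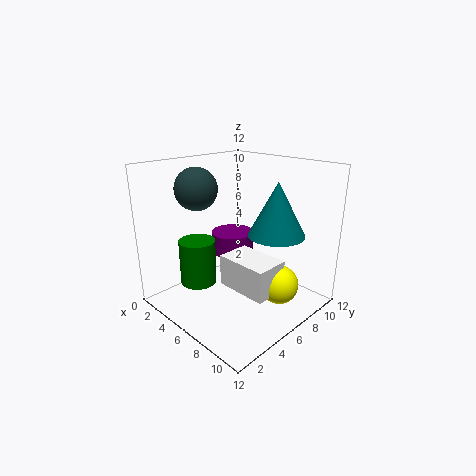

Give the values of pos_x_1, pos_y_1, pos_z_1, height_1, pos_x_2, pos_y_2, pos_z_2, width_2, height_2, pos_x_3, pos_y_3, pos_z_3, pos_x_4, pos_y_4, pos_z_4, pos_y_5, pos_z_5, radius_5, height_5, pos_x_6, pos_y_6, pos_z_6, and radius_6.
pos_x_1 = 9; pos_y_1 = 7.25; pos_z_1 = 6.75; height_1 = 4.25; pos_x_2 = 6.25; pos_y_2 = 3.75; pos_z_2 = 2.75; width_2 = 4.25; height_2 = 2.5; pos_x_3 = 3.25; pos_y_3 = 4; pos_z_3 = 10; pos_x_4 = 10.25; pos_y_4 = 6.25; pos_z_4 = 3.25; pos_y_5 = 8.5; pos_z_5 = 3; radius_5 = 2; height_5 = 2; pos_x_6 = 4; pos_y_6 = 3.25; pos_z_6 = 2.25; radius_6 = 1.5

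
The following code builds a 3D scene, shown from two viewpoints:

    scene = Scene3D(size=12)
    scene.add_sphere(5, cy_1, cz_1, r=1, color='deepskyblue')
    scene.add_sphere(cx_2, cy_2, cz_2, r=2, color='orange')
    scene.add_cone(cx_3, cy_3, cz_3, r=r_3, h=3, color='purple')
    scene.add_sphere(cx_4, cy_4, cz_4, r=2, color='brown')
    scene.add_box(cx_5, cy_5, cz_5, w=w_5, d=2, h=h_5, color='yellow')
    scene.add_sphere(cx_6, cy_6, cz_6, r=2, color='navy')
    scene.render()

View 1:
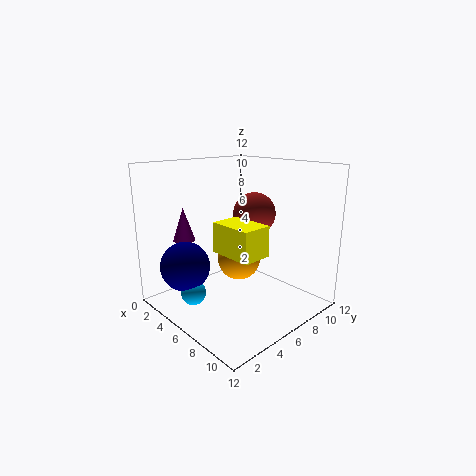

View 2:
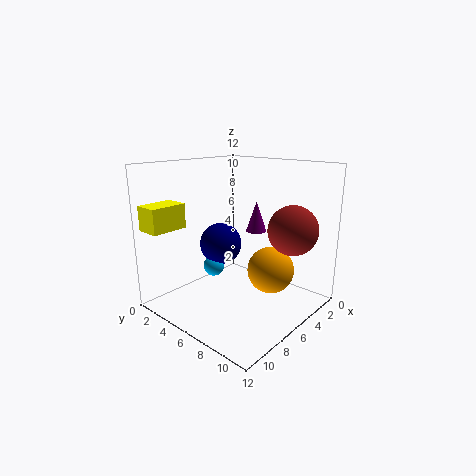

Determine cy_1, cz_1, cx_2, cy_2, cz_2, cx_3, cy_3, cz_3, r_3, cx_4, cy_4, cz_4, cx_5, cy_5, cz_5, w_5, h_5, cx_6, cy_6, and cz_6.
cy_1 = 2, cz_1 = 2, cx_2 = 4, cy_2 = 8, cz_2 = 3, cx_3 = 1, cy_3 = 4, cz_3 = 5, r_3 = 1, cx_4 = 4, cy_4 = 10, cz_4 = 7, cx_5 = 9, cy_5 = 1, cz_5 = 7, w_5 = 3, h_5 = 2, cx_6 = 4, cy_6 = 2, cz_6 = 4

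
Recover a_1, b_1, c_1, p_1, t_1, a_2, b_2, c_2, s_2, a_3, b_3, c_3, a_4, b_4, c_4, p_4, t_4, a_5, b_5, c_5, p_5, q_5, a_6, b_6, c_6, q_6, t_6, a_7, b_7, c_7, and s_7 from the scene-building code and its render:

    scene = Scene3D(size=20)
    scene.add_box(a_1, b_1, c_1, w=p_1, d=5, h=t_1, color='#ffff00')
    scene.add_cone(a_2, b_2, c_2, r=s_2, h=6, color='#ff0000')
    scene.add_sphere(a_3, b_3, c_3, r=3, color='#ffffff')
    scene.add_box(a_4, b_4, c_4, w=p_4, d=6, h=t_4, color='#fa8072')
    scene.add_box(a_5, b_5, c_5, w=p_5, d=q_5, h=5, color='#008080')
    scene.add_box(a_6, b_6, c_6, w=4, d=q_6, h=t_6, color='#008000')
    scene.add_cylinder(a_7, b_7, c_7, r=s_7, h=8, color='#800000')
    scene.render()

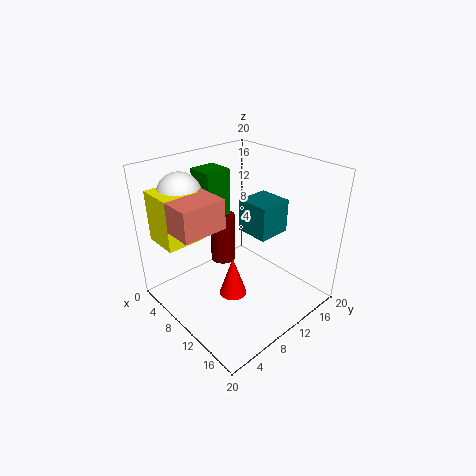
a_1 = 2; b_1 = 1; c_1 = 10; p_1 = 5; t_1 = 7; a_2 = 10; b_2 = 9; c_2 = 1; s_2 = 2; a_3 = 4; b_3 = 5; c_3 = 16; a_4 = 4; b_4 = 1; c_4 = 13; p_4 = 7; t_4 = 4; a_5 = 7; b_5 = 13; c_5 = 9; p_5 = 5; q_5 = 5; a_6 = 1; b_6 = 9; c_6 = 11; q_6 = 4; t_6 = 7; a_7 = 3; b_7 = 13; c_7 = 2; s_7 = 2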